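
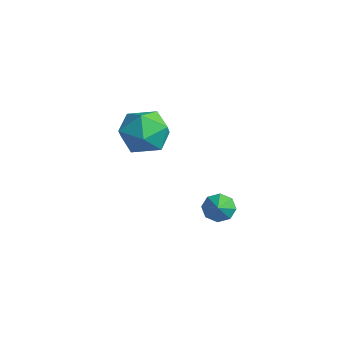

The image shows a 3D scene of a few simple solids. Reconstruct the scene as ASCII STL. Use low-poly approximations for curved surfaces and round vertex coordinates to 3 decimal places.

solid 
facet normal -0.666 0.475 -0.575
outer loop
vertex 1.255 4.652 -3.028
vertex 0.857 4.126 -3.002
vertex 0.933 4.672 -2.639
endloop
endfacet
facet normal 0.659 0.545 0.518
outer loop
vertex 1.255 4.652 -3.028
vertex 0.933 4.672 -2.639
vertex 1.603 3.594 -2.358
endloop
endfacet
facet normal -0.667 0.475 -0.574
outer loop
vertex 0.933 4.672 -2.639
vertex 0.857 4.126 -3.002
vertex 0.567 4.372 -2.462
endloop
endfacet
facet normal 0.165 0.344 0.924
outer loop
vertex 0.933 4.672 -2.639
vertex 0.567 4.372 -2.462
vertex 1.603 3.594 -2.358
endloop
endfacet
facet normal -0.666 0.475 -0.574
outer loop
vertex 0.567 4.372 -2.462
vertex 0.857 4.126 -3.002
vertex 0.371 3.928 -2.602
endloop
endfacet
facet normal -0.241 -0.194 0.951
outer loop
vertex 0.567 4.372 -2.462
vertex 0.371 3.928 -2.602
vertex 1.603 3.594 -2.358
endloop
endfacet
facet normal -0.666 0.477 -0.574
outer loop
vertex 0.371 3.928 -2.602
vertex 0.857 4.126 -3.002
vertex 0.459 3.601 -2.976
endloop
endfacet
facet normal -0.318 -0.750 0.580
outer loop
vertex 0.371 3.928 -2.602
vertex 0.459 3.601 -2.976
vertex 1.603 3.594 -2.358
endloop
endfacet
facet normal -0.665 0.476 -0.575
outer loop
vertex 0.459 3.601 -2.976
vertex 0.857 4.126 -3.002
vertex 0.781 3.581 -3.365
endloop
endfacet
facet normal -0.023 -0.999 0.032
outer loop
vertex 0.459 3.601 -2.976
vertex 0.781 3.581 -3.365
vertex 1.603 3.594 -2.358
endloop
endfacet
facet normal -0.666 0.476 -0.575
outer loop
vertex 0.781 3.581 -3.365
vertex 0.857 4.126 -3.002
vertex 1.147 3.881 -3.541
endloop
endfacet
facet normal 0.473 -0.797 -0.376
outer loop
vertex 0.781 3.581 -3.365
vertex 1.147 3.881 -3.541
vertex 1.603 3.594 -2.358
endloop
endfacet
facet normal -0.666 0.476 -0.575
outer loop
vertex 1.147 3.881 -3.541
vertex 0.857 4.126 -3.002
vertex 1.344 4.324 -3.402
endloop
endfacet
facet normal 0.877 -0.264 -0.402
outer loop
vertex 1.147 3.881 -3.541
vertex 1.344 4.324 -3.402
vertex 1.603 3.594 -2.358
endloop
endfacet
facet normal -0.666 0.475 -0.575
outer loop
vertex 1.344 4.324 -3.402
vertex 0.857 4.126 -3.002
vertex 1.255 4.652 -3.028
endloop
endfacet
facet normal 0.955 0.295 -0.031
outer loop
vertex 1.344 4.324 -3.402
vertex 1.255 4.652 -3.028
vertex 1.603 3.594 -2.358
endloop
endfacet
facet normal -0.345 -0.564 0.751
outer loop
vertex -0.953 1.256 2.182
vertex -0.231 0.463 1.918
vertex 0.052 1.25 2.639
endloop
endfacet
facet normal -0.410 0.130 0.903
outer loop
vertex -0.953 1.256 2.182
vertex 0.052 1.25 2.639
vertex -0.395 2.201 2.299
endloop
endfacet
facet normal -0.812 0.430 0.395
outer loop
vertex -0.953 1.256 2.182
vertex -0.395 2.201 2.299
vertex -0.953 2.002 1.368
endloop
endfacet
facet normal -0.994 -0.078 -0.071
outer loop
vertex -0.953 1.256 2.182
vertex -0.953 2.002 1.368
vertex -0.852 0.928 1.133
endloop
endfacet
facet normal -0.706 -0.692 0.148
outer loop
vertex -0.953 1.256 2.182
vertex -0.852 0.928 1.133
vertex -0.231 0.463 1.918
endloop
endfacet
facet normal 0.240 0.425 0.873
outer loop
vertex -0.395 2.201 2.299
vertex 0.052 1.25 2.639
vertex 0.672 1.992 2.107
endloop
endfacet
facet normal 0.345 -0.698 0.627
outer loop
vertex 0.052 1.25 2.639
vertex -0.231 0.463 1.918
vertex 0.773 0.918 1.872
endloop
endfacet
facet normal -0.240 -0.907 -0.347
outer loop
vertex -0.231 0.463 1.918
vertex -0.852 0.928 1.133
vertex 0.215 0.719 0.941
endloop
endfacet
facet normal -0.707 0.087 -0.702
outer loop
vertex -0.852 0.928 1.133
vertex -0.953 2.002 1.368
vertex -0.232 1.67 0.601
endloop
endfacet
facet normal -0.410 0.911 0.051
outer loop
vertex -0.953 2.002 1.368
vertex -0.395 2.201 2.299
vertex 0.051 2.457 1.322
endloop
endfacet
facet normal 0.994 0.078 0.071
outer loop
vertex 0.773 1.664 1.058
vertex 0.672 1.992 2.107
vertex 0.773 0.918 1.872
endloop
endfacet
facet normal 0.812 -0.430 -0.395
outer loop
vertex 0.773 1.664 1.058
vertex 0.773 0.918 1.872
vertex 0.215 0.719 0.941
endloop
endfacet
facet normal 0.410 -0.130 -0.903
outer loop
vertex 0.773 1.664 1.058
vertex 0.215 0.719 0.941
vertex -0.232 1.67 0.601
endloop
endfacet
facet normal 0.345 0.564 -0.751
outer loop
vertex 0.773 1.664 1.058
vertex -0.232 1.67 0.601
vertex 0.051 2.457 1.322
endloop
endfacet
facet normal 0.706 0.692 -0.148
outer loop
vertex 0.773 1.664 1.058
vertex 0.051 2.457 1.322
vertex 0.672 1.992 2.107
endloop
endfacet
facet normal 0.707 -0.087 0.702
outer loop
vertex 0.773 0.918 1.872
vertex 0.672 1.992 2.107
vertex 0.052 1.25 2.639
endloop
endfacet
facet normal 0.410 -0.911 -0.051
outer loop
vertex 0.215 0.719 0.941
vertex 0.773 0.918 1.872
vertex -0.231 0.463 1.918
endloop
endfacet
facet normal -0.240 -0.425 -0.873
outer loop
vertex -0.232 1.67 0.601
vertex 0.215 0.719 0.941
vertex -0.852 0.928 1.133
endloop
endfacet
facet normal -0.345 0.698 -0.627
outer loop
vertex 0.051 2.457 1.322
vertex -0.232 1.67 0.601
vertex -0.953 2.002 1.368
endloop
endfacet
facet normal 0.240 0.907 0.347
outer loop
vertex 0.672 1.992 2.107
vertex 0.051 2.457 1.322
vertex -0.395 2.201 2.299
endloop
endfacet

endsolid


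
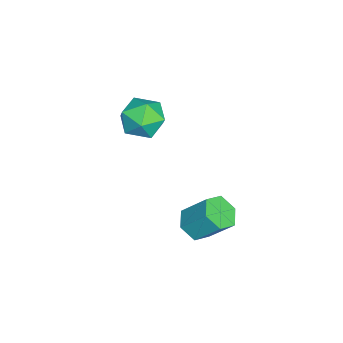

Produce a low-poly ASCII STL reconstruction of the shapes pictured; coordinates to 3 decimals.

solid 
facet normal -0.845 0.478 -0.237
outer loop
vertex -1.135 -0.298 0.017
vertex -1.52 -0.91 0.155
vertex -1.396 -0.424 0.693
endloop
endfacet
facet normal -0.364 0.931 0.033
outer loop
vertex -1.135 -0.298 0.017
vertex -1.396 -0.424 0.693
vertex -0.717 -0.155 0.605
endloop
endfacet
facet normal 0.221 0.900 -0.376
outer loop
vertex -1.135 -0.298 0.017
vertex -0.717 -0.155 0.605
vertex -0.421 -0.475 0.012
endloop
endfacet
facet normal 0.100 0.430 -0.897
outer loop
vertex -1.135 -0.298 0.017
vertex -0.421 -0.475 0.012
vertex -0.917 -0.941 -0.267
endloop
endfacet
facet normal -0.559 0.169 -0.812
outer loop
vertex -1.135 -0.298 0.017
vertex -0.917 -0.941 -0.267
vertex -1.52 -0.91 0.155
endloop
endfacet
facet normal -0.189 0.703 0.686
outer loop
vertex -0.717 -0.155 0.605
vertex -1.396 -0.424 0.693
vertex -0.843 -0.679 1.107
endloop
endfacet
facet normal -0.968 -0.030 0.250
outer loop
vertex -1.396 -0.424 0.693
vertex -1.52 -0.91 0.155
vertex -1.339 -1.145 0.828
endloop
endfacet
facet normal -0.504 -0.531 -0.681
outer loop
vertex -1.52 -0.91 0.155
vertex -0.917 -0.941 -0.267
vertex -1.043 -1.465 0.235
endloop
endfacet
facet normal 0.563 -0.109 -0.819
outer loop
vertex -0.917 -0.941 -0.267
vertex -0.421 -0.475 0.012
vertex -0.364 -1.196 0.147
endloop
endfacet
facet normal 0.756 0.654 0.025
outer loop
vertex -0.421 -0.475 0.012
vertex -0.717 -0.155 0.605
vertex -0.24 -0.71 0.685
endloop
endfacet
facet normal -0.100 -0.430 0.897
outer loop
vertex -0.625 -1.322 0.823
vertex -0.843 -0.679 1.107
vertex -1.339 -1.145 0.828
endloop
endfacet
facet normal -0.221 -0.900 0.376
outer loop
vertex -0.625 -1.322 0.823
vertex -1.339 -1.145 0.828
vertex -1.043 -1.465 0.235
endloop
endfacet
facet normal 0.364 -0.931 -0.033
outer loop
vertex -0.625 -1.322 0.823
vertex -1.043 -1.465 0.235
vertex -0.364 -1.196 0.147
endloop
endfacet
facet normal 0.845 -0.478 0.237
outer loop
vertex -0.625 -1.322 0.823
vertex -0.364 -1.196 0.147
vertex -0.24 -0.71 0.685
endloop
endfacet
facet normal 0.559 -0.169 0.812
outer loop
vertex -0.625 -1.322 0.823
vertex -0.24 -0.71 0.685
vertex -0.843 -0.679 1.107
endloop
endfacet
facet normal -0.563 0.109 0.819
outer loop
vertex -1.339 -1.145 0.828
vertex -0.843 -0.679 1.107
vertex -1.396 -0.424 0.693
endloop
endfacet
facet normal -0.756 -0.654 -0.025
outer loop
vertex -1.043 -1.465 0.235
vertex -1.339 -1.145 0.828
vertex -1.52 -0.91 0.155
endloop
endfacet
facet normal 0.189 -0.703 -0.686
outer loop
vertex -0.364 -1.196 0.147
vertex -1.043 -1.465 0.235
vertex -0.917 -0.941 -0.267
endloop
endfacet
facet normal 0.968 0.030 -0.250
outer loop
vertex -0.24 -0.71 0.685
vertex -0.364 -1.196 0.147
vertex -0.421 -0.475 0.012
endloop
endfacet
facet normal 0.504 0.531 0.681
outer loop
vertex -0.843 -0.679 1.107
vertex -0.24 -0.71 0.685
vertex -0.717 -0.155 0.605
endloop
endfacet
facet normal -0.124 -0.648 -0.751
outer loop
vertex 2.696 0.932 -0.494
vertex 2.294 1.247 -0.699
vertex 2.815 1.329 -0.856
endloop
endfacet
facet normal 0.968 -0.245 0.050
outer loop
vertex 2.696 0.932 -0.494
vertex 2.815 1.329 -0.856
vertex 2.828 1.618 0.303
endloop
endfacet
facet normal 0.968 -0.245 0.050
outer loop
vertex 2.828 1.618 0.303
vertex 2.815 1.329 -0.856
vertex 2.947 2.015 -0.058
endloop
endfacet
facet normal 0.125 0.647 0.752
outer loop
vertex 2.828 1.618 0.303
vertex 2.947 2.015 -0.058
vertex 2.426 1.933 0.099
endloop
endfacet
facet normal -0.125 -0.647 -0.752
outer loop
vertex 2.815 1.329 -0.856
vertex 2.294 1.247 -0.699
vertex 2.413 1.644 -1.06
endloop
endfacet
facet normal 0.671 0.504 -0.544
outer loop
vertex 2.815 1.329 -0.856
vertex 2.413 1.644 -1.06
vertex 2.947 2.015 -0.058
endloop
endfacet
facet normal 0.672 0.503 -0.544
outer loop
vertex 2.947 2.015 -0.058
vertex 2.413 1.644 -1.06
vertex 2.545 2.33 -0.263
endloop
endfacet
facet normal 0.124 0.648 0.751
outer loop
vertex 2.947 2.015 -0.058
vertex 2.545 2.33 -0.263
vertex 2.426 1.933 0.099
endloop
endfacet
facet normal -0.125 -0.647 -0.752
outer loop
vertex 2.413 1.644 -1.06
vertex 2.294 1.247 -0.699
vertex 1.892 1.562 -0.903
endloop
endfacet
facet normal -0.297 0.748 -0.594
outer loop
vertex 2.413 1.644 -1.06
vertex 1.892 1.562 -0.903
vertex 2.545 2.33 -0.263
endloop
endfacet
facet normal -0.297 0.748 -0.594
outer loop
vertex 2.545 2.33 -0.263
vertex 1.892 1.562 -0.903
vertex 2.024 2.248 -0.106
endloop
endfacet
facet normal 0.124 0.648 0.751
outer loop
vertex 2.545 2.33 -0.263
vertex 2.024 2.248 -0.106
vertex 2.426 1.933 0.099
endloop
endfacet
facet normal -0.125 -0.647 -0.752
outer loop
vertex 1.892 1.562 -0.903
vertex 2.294 1.247 -0.699
vertex 1.773 1.165 -0.542
endloop
endfacet
facet normal -0.968 0.245 -0.050
outer loop
vertex 1.892 1.562 -0.903
vertex 1.773 1.165 -0.542
vertex 2.024 2.248 -0.106
endloop
endfacet
facet normal -0.968 0.245 -0.050
outer loop
vertex 2.024 2.248 -0.106
vertex 1.773 1.165 -0.542
vertex 1.905 1.851 0.256
endloop
endfacet
facet normal 0.124 0.648 0.751
outer loop
vertex 2.024 2.248 -0.106
vertex 1.905 1.851 0.256
vertex 2.426 1.933 0.099
endloop
endfacet
facet normal -0.124 -0.648 -0.751
outer loop
vertex 1.773 1.165 -0.542
vertex 2.294 1.247 -0.699
vertex 2.175 0.85 -0.337
endloop
endfacet
facet normal -0.672 -0.503 0.544
outer loop
vertex 1.773 1.165 -0.542
vertex 2.175 0.85 -0.337
vertex 1.905 1.851 0.256
endloop
endfacet
facet normal -0.671 -0.504 0.544
outer loop
vertex 1.905 1.851 0.256
vertex 2.175 0.85 -0.337
vertex 2.307 1.536 0.46
endloop
endfacet
facet normal 0.125 0.647 0.752
outer loop
vertex 1.905 1.851 0.256
vertex 2.307 1.536 0.46
vertex 2.426 1.933 0.099
endloop
endfacet
facet normal -0.124 -0.648 -0.751
outer loop
vertex 2.175 0.85 -0.337
vertex 2.294 1.247 -0.699
vertex 2.696 0.932 -0.494
endloop
endfacet
facet normal 0.297 -0.748 0.594
outer loop
vertex 2.175 0.85 -0.337
vertex 2.696 0.932 -0.494
vertex 2.307 1.536 0.46
endloop
endfacet
facet normal 0.297 -0.748 0.594
outer loop
vertex 2.307 1.536 0.46
vertex 2.696 0.932 -0.494
vertex 2.828 1.618 0.303
endloop
endfacet
facet normal 0.125 0.647 0.752
outer loop
vertex 2.307 1.536 0.46
vertex 2.828 1.618 0.303
vertex 2.426 1.933 0.099
endloop
endfacet

endsolid


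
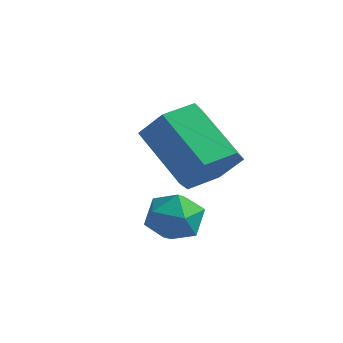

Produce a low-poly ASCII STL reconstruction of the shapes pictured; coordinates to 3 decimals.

solid 
facet normal -0.315 0.926 -0.209
outer loop
vertex -0.388 -2.86 0.692
vertex -1.116 -3.089 0.776
vertex -0.726 -2.82 1.38
endloop
endfacet
facet normal 0.325 0.940 0.105
outer loop
vertex -0.388 -2.86 0.692
vertex -0.726 -2.82 1.38
vertex -0.001 -3.064 1.322
endloop
endfacet
facet normal 0.775 0.559 -0.295
outer loop
vertex -0.388 -2.86 0.692
vertex -0.001 -3.064 1.322
vertex 0.058 -3.484 0.682
endloop
endfacet
facet normal 0.412 0.308 -0.857
outer loop
vertex -0.388 -2.86 0.692
vertex 0.058 -3.484 0.682
vertex -0.631 -3.5 0.345
endloop
endfacet
facet normal -0.261 0.535 -0.804
outer loop
vertex -0.388 -2.86 0.692
vertex -0.631 -3.5 0.345
vertex -1.116 -3.089 0.776
endloop
endfacet
facet normal 0.267 0.617 0.740
outer loop
vertex -0.001 -3.064 1.322
vertex -0.726 -2.82 1.38
vertex -0.489 -3.42 1.795
endloop
endfacet
facet normal -0.770 0.594 0.232
outer loop
vertex -0.726 -2.82 1.38
vertex -1.116 -3.089 0.776
vertex -1.178 -3.436 1.458
endloop
endfacet
facet normal -0.681 -0.037 -0.731
outer loop
vertex -1.116 -3.089 0.776
vertex -0.631 -3.5 0.345
vertex -1.119 -3.856 0.818
endloop
endfacet
facet normal 0.409 -0.404 -0.818
outer loop
vertex -0.631 -3.5 0.345
vertex 0.058 -3.484 0.682
vertex -0.394 -4.1 0.76
endloop
endfacet
facet normal 0.996 0.001 0.091
outer loop
vertex 0.058 -3.484 0.682
vertex -0.001 -3.064 1.322
vertex -0.004 -3.831 1.364
endloop
endfacet
facet normal -0.412 -0.308 0.857
outer loop
vertex -0.732 -4.06 1.448
vertex -0.489 -3.42 1.795
vertex -1.178 -3.436 1.458
endloop
endfacet
facet normal -0.775 -0.559 0.295
outer loop
vertex -0.732 -4.06 1.448
vertex -1.178 -3.436 1.458
vertex -1.119 -3.856 0.818
endloop
endfacet
facet normal -0.325 -0.940 -0.105
outer loop
vertex -0.732 -4.06 1.448
vertex -1.119 -3.856 0.818
vertex -0.394 -4.1 0.76
endloop
endfacet
facet normal 0.315 -0.926 0.209
outer loop
vertex -0.732 -4.06 1.448
vertex -0.394 -4.1 0.76
vertex -0.004 -3.831 1.364
endloop
endfacet
facet normal 0.261 -0.535 0.804
outer loop
vertex -0.732 -4.06 1.448
vertex -0.004 -3.831 1.364
vertex -0.489 -3.42 1.795
endloop
endfacet
facet normal -0.409 0.404 0.818
outer loop
vertex -1.178 -3.436 1.458
vertex -0.489 -3.42 1.795
vertex -0.726 -2.82 1.38
endloop
endfacet
facet normal -0.996 -0.001 -0.091
outer loop
vertex -1.119 -3.856 0.818
vertex -1.178 -3.436 1.458
vertex -1.116 -3.089 0.776
endloop
endfacet
facet normal -0.267 -0.617 -0.740
outer loop
vertex -0.394 -4.1 0.76
vertex -1.119 -3.856 0.818
vertex -0.631 -3.5 0.345
endloop
endfacet
facet normal 0.770 -0.594 -0.232
outer loop
vertex -0.004 -3.831 1.364
vertex -0.394 -4.1 0.76
vertex 0.058 -3.484 0.682
endloop
endfacet
facet normal 0.681 0.037 0.731
outer loop
vertex -0.489 -3.42 1.795
vertex -0.004 -3.831 1.364
vertex -0.001 -3.064 1.322
endloop
endfacet
facet normal 0.784 -0.190 -0.591
outer loop
vertex -0.374 -1.249 2.278
vertex -0.951 -1.426 1.57
vertex -0.637 -0.562 1.709
endloop
endfacet
facet normal 0.553 0.647 0.526
outer loop
vertex -0.374 -1.249 2.278
vertex -0.637 -0.562 1.709
vertex -1.832 -0.897 3.378
endloop
endfacet
facet normal 0.553 0.646 0.526
outer loop
vertex -1.832 -0.897 3.378
vertex -0.637 -0.562 1.709
vertex -2.095 -0.209 2.809
endloop
endfacet
facet normal -0.784 0.189 0.591
outer loop
vertex -1.832 -0.897 3.378
vertex -2.095 -0.209 2.809
vertex -2.409 -1.074 2.67
endloop
endfacet
facet normal 0.784 -0.190 -0.591
outer loop
vertex -0.637 -0.562 1.709
vertex -0.951 -1.426 1.57
vertex -1.214 -0.739 1.001
endloop
endfacet
facet normal 0.032 0.963 -0.267
outer loop
vertex -0.637 -0.562 1.709
vertex -1.214 -0.739 1.001
vertex -2.095 -0.209 2.809
endloop
endfacet
facet normal 0.032 0.963 -0.267
outer loop
vertex -2.095 -0.209 2.809
vertex -1.214 -0.739 1.001
vertex -2.672 -0.386 2.101
endloop
endfacet
facet normal -0.784 0.189 0.591
outer loop
vertex -2.095 -0.209 2.809
vertex -2.672 -0.386 2.101
vertex -2.409 -1.074 2.67
endloop
endfacet
facet normal 0.784 -0.190 -0.591
outer loop
vertex -1.214 -0.739 1.001
vertex -0.951 -1.426 1.57
vertex -1.528 -1.603 0.862
endloop
endfacet
facet normal -0.521 0.317 -0.792
outer loop
vertex -1.214 -0.739 1.001
vertex -1.528 -1.603 0.862
vertex -2.672 -0.386 2.101
endloop
endfacet
facet normal -0.521 0.317 -0.792
outer loop
vertex -2.672 -0.386 2.101
vertex -1.528 -1.603 0.862
vertex -2.986 -1.251 1.962
endloop
endfacet
facet normal -0.784 0.189 0.591
outer loop
vertex -2.672 -0.386 2.101
vertex -2.986 -1.251 1.962
vertex -2.409 -1.074 2.67
endloop
endfacet
facet normal 0.784 -0.189 -0.591
outer loop
vertex -1.528 -1.603 0.862
vertex -0.951 -1.426 1.57
vertex -1.265 -2.291 1.431
endloop
endfacet
facet normal -0.553 -0.646 -0.526
outer loop
vertex -1.528 -1.603 0.862
vertex -1.265 -2.291 1.431
vertex -2.986 -1.251 1.962
endloop
endfacet
facet normal -0.553 -0.647 -0.525
outer loop
vertex -2.986 -1.251 1.962
vertex -1.265 -2.291 1.431
vertex -2.723 -1.938 2.531
endloop
endfacet
facet normal -0.784 0.190 0.591
outer loop
vertex -2.986 -1.251 1.962
vertex -2.723 -1.938 2.531
vertex -2.409 -1.074 2.67
endloop
endfacet
facet normal 0.784 -0.189 -0.591
outer loop
vertex -1.265 -2.291 1.431
vertex -0.951 -1.426 1.57
vertex -0.688 -2.114 2.139
endloop
endfacet
facet normal -0.032 -0.963 0.267
outer loop
vertex -1.265 -2.291 1.431
vertex -0.688 -2.114 2.139
vertex -2.723 -1.938 2.531
endloop
endfacet
facet normal -0.032 -0.963 0.267
outer loop
vertex -2.723 -1.938 2.531
vertex -0.688 -2.114 2.139
vertex -2.146 -1.761 3.239
endloop
endfacet
facet normal -0.784 0.190 0.591
outer loop
vertex -2.723 -1.938 2.531
vertex -2.146 -1.761 3.239
vertex -2.409 -1.074 2.67
endloop
endfacet
facet normal 0.784 -0.189 -0.591
outer loop
vertex -0.688 -2.114 2.139
vertex -0.951 -1.426 1.57
vertex -0.374 -1.249 2.278
endloop
endfacet
facet normal 0.521 -0.317 0.793
outer loop
vertex -0.688 -2.114 2.139
vertex -0.374 -1.249 2.278
vertex -2.146 -1.761 3.239
endloop
endfacet
facet normal 0.521 -0.317 0.792
outer loop
vertex -2.146 -1.761 3.239
vertex -0.374 -1.249 2.278
vertex -1.832 -0.897 3.378
endloop
endfacet
facet normal -0.784 0.190 0.591
outer loop
vertex -2.146 -1.761 3.239
vertex -1.832 -0.897 3.378
vertex -2.409 -1.074 2.67
endloop
endfacet

endsolid


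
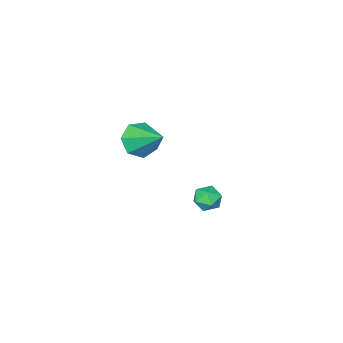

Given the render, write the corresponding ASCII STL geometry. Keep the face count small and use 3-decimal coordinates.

solid 
facet normal -0.022 -0.831 -0.555
outer loop
vertex 1.786 -3.992 0.863
vertex 0.817 -3.698 0.461
vertex 1.81 -3.467 0.076
endloop
endfacet
facet normal 0.919 0.315 0.238
outer loop
vertex 1.786 -3.992 0.863
vertex 1.81 -3.467 0.076
vertex 0.863 -1.902 1.659
endloop
endfacet
facet normal -0.021 -0.832 -0.555
outer loop
vertex 1.81 -3.467 0.076
vertex 0.817 -3.698 0.461
vertex 1.086 -3.117 -0.421
endloop
endfacet
facet normal 0.594 0.721 -0.357
outer loop
vertex 1.81 -3.467 0.076
vertex 1.086 -3.117 -0.421
vertex 0.863 -1.902 1.659
endloop
endfacet
facet normal -0.022 -0.832 -0.555
outer loop
vertex 1.086 -3.117 -0.421
vertex 0.817 -3.698 0.461
vertex 0.159 -3.204 -0.254
endloop
endfacet
facet normal -0.171 0.843 -0.511
outer loop
vertex 1.086 -3.117 -0.421
vertex 0.159 -3.204 -0.254
vertex 0.863 -1.902 1.659
endloop
endfacet
facet normal -0.022 -0.832 -0.555
outer loop
vertex 0.159 -3.204 -0.254
vertex 0.817 -3.698 0.461
vertex -0.273 -3.663 0.451
endloop
endfacet
facet normal -0.801 0.590 -0.107
outer loop
vertex 0.159 -3.204 -0.254
vertex -0.273 -3.663 0.451
vertex 0.863 -1.902 1.659
endloop
endfacet
facet normal -0.022 -0.832 -0.555
outer loop
vertex -0.273 -3.663 0.451
vertex 0.817 -3.698 0.461
vertex 0.116 -4.149 1.164
endloop
endfacet
facet normal -0.821 0.151 0.551
outer loop
vertex -0.273 -3.663 0.451
vertex 0.116 -4.149 1.164
vertex 0.863 -1.902 1.659
endloop
endfacet
facet normal -0.022 -0.832 -0.555
outer loop
vertex 0.116 -4.149 1.164
vertex 0.817 -3.698 0.461
vertex 1.032 -4.295 1.347
endloop
endfacet
facet normal -0.216 -0.141 0.966
outer loop
vertex 0.116 -4.149 1.164
vertex 1.032 -4.295 1.347
vertex 0.863 -1.902 1.659
endloop
endfacet
facet normal -0.022 -0.832 -0.555
outer loop
vertex 1.032 -4.295 1.347
vertex 0.817 -3.698 0.461
vertex 1.786 -3.992 0.863
endloop
endfacet
facet normal 0.558 -0.068 0.827
outer loop
vertex 1.032 -4.295 1.347
vertex 1.786 -3.992 0.863
vertex 0.863 -1.902 1.659
endloop
endfacet
facet normal -0.157 0.987 -0.036
outer loop
vertex 2.152 3.494 0.323
vertex 2.016 3.5 1.079
vertex 2.73 3.604 0.816
endloop
endfacet
facet normal 0.309 0.785 -0.537
outer loop
vertex 2.152 3.494 0.323
vertex 2.73 3.604 0.816
vertex 2.827 3.148 0.206
endloop
endfacet
facet normal -0.010 0.302 -0.953
outer loop
vertex 2.152 3.494 0.323
vertex 2.827 3.148 0.206
vertex 2.173 2.763 0.091
endloop
endfacet
facet normal -0.675 0.206 -0.709
outer loop
vertex 2.152 3.494 0.323
vertex 2.173 2.763 0.091
vertex 1.672 2.98 0.631
endloop
endfacet
facet normal -0.765 0.629 -0.143
outer loop
vertex 2.152 3.494 0.323
vertex 1.672 2.98 0.631
vertex 2.016 3.5 1.079
endloop
endfacet
facet normal 0.859 0.466 -0.212
outer loop
vertex 2.827 3.148 0.206
vertex 2.73 3.604 0.816
vertex 3.108 2.94 0.889
endloop
endfacet
facet normal 0.105 0.793 0.600
outer loop
vertex 2.73 3.604 0.816
vertex 2.016 3.5 1.079
vertex 2.607 3.157 1.429
endloop
endfacet
facet normal -0.879 0.214 0.427
outer loop
vertex 2.016 3.5 1.079
vertex 1.672 2.98 0.631
vertex 1.953 2.772 1.314
endloop
endfacet
facet normal -0.733 -0.471 -0.491
outer loop
vertex 1.672 2.98 0.631
vertex 2.173 2.763 0.091
vertex 2.05 2.316 0.704
endloop
endfacet
facet normal 0.341 -0.315 -0.885
outer loop
vertex 2.173 2.763 0.091
vertex 2.827 3.148 0.206
vertex 2.764 2.42 0.441
endloop
endfacet
facet normal 0.675 -0.206 0.709
outer loop
vertex 2.628 2.426 1.197
vertex 3.108 2.94 0.889
vertex 2.607 3.157 1.429
endloop
endfacet
facet normal 0.010 -0.302 0.953
outer loop
vertex 2.628 2.426 1.197
vertex 2.607 3.157 1.429
vertex 1.953 2.772 1.314
endloop
endfacet
facet normal -0.309 -0.785 0.537
outer loop
vertex 2.628 2.426 1.197
vertex 1.953 2.772 1.314
vertex 2.05 2.316 0.704
endloop
endfacet
facet normal 0.157 -0.987 0.036
outer loop
vertex 2.628 2.426 1.197
vertex 2.05 2.316 0.704
vertex 2.764 2.42 0.441
endloop
endfacet
facet normal 0.765 -0.629 0.143
outer loop
vertex 2.628 2.426 1.197
vertex 2.764 2.42 0.441
vertex 3.108 2.94 0.889
endloop
endfacet
facet normal 0.733 0.471 0.491
outer loop
vertex 2.607 3.157 1.429
vertex 3.108 2.94 0.889
vertex 2.73 3.604 0.816
endloop
endfacet
facet normal -0.341 0.315 0.885
outer loop
vertex 1.953 2.772 1.314
vertex 2.607 3.157 1.429
vertex 2.016 3.5 1.079
endloop
endfacet
facet normal -0.859 -0.466 0.212
outer loop
vertex 2.05 2.316 0.704
vertex 1.953 2.772 1.314
vertex 1.672 2.98 0.631
endloop
endfacet
facet normal -0.105 -0.793 -0.600
outer loop
vertex 2.764 2.42 0.441
vertex 2.05 2.316 0.704
vertex 2.173 2.763 0.091
endloop
endfacet
facet normal 0.879 -0.214 -0.427
outer loop
vertex 3.108 2.94 0.889
vertex 2.764 2.42 0.441
vertex 2.827 3.148 0.206
endloop
endfacet

endsolid


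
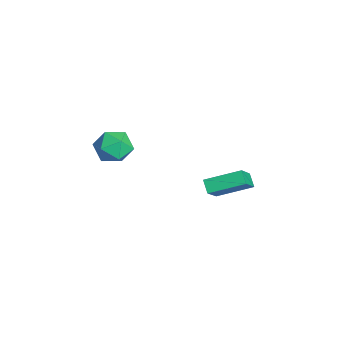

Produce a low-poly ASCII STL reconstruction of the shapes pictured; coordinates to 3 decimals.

solid 
facet normal -0.612 0.374 -0.697
outer loop
vertex -2.865 3.365 -2.85
vertex -2.522 5.229 -2.151
vertex -2.216 3.444 -3.377
endloop
endfacet
facet normal -0.169 -0.923 -0.346
outer loop
vertex -1.018 2.711 -2.009
vertex -2.865 3.365 -2.85
vertex -2.216 3.444 -3.377
endloop
endfacet
facet normal -0.612 0.374 -0.697
outer loop
vertex -2.216 3.444 -3.377
vertex -2.522 5.229 -2.151
vertex -1.873 5.308 -2.678
endloop
endfacet
facet normal 0.773 0.093 -0.627
outer loop
vertex -1.873 5.308 -2.678
vertex -1.018 2.711 -2.009
vertex -2.216 3.444 -3.377
endloop
endfacet
facet normal -0.773 -0.093 0.627
outer loop
vertex -2.865 3.365 -2.85
vertex -1.324 4.496 -0.783
vertex -2.522 5.229 -2.151
endloop
endfacet
facet normal -0.169 -0.923 -0.346
outer loop
vertex -1.667 2.632 -1.482
vertex -2.865 3.365 -2.85
vertex -1.018 2.711 -2.009
endloop
endfacet
facet normal -0.773 -0.093 0.627
outer loop
vertex -1.667 2.632 -1.482
vertex -1.324 4.496 -0.783
vertex -2.865 3.365 -2.85
endloop
endfacet
facet normal 0.169 0.923 0.346
outer loop
vertex -2.522 5.229 -2.151
vertex -1.324 4.496 -0.783
vertex -1.873 5.308 -2.678
endloop
endfacet
facet normal 0.773 0.093 -0.627
outer loop
vertex -0.675 4.575 -1.31
vertex -1.018 2.711 -2.009
vertex -1.873 5.308 -2.678
endloop
endfacet
facet normal 0.169 0.923 0.346
outer loop
vertex -1.873 5.308 -2.678
vertex -1.324 4.496 -0.783
vertex -0.675 4.575 -1.31
endloop
endfacet
facet normal 0.612 -0.374 0.697
outer loop
vertex -0.675 4.575 -1.31
vertex -1.667 2.632 -1.482
vertex -1.018 2.711 -2.009
endloop
endfacet
facet normal 0.612 -0.374 0.697
outer loop
vertex -1.324 4.496 -0.783
vertex -1.667 2.632 -1.482
vertex -0.675 4.575 -1.31
endloop
endfacet
facet normal 0.216 0.790 0.574
outer loop
vertex -0.579 -1.011 2.397
vertex -1.365 -1.278 3.06
vertex -0.386 -1.659 3.216
endloop
endfacet
facet normal 0.800 0.547 0.244
outer loop
vertex -0.579 -1.011 2.397
vertex -0.386 -1.659 3.216
vertex 0.043 -1.862 2.266
endloop
endfacet
facet normal 0.682 0.569 -0.459
outer loop
vertex -0.579 -1.011 2.397
vertex 0.043 -1.862 2.266
vertex -0.671 -1.606 1.522
endloop
endfacet
facet normal 0.024 0.825 -0.564
outer loop
vertex -0.579 -1.011 2.397
vertex -0.671 -1.606 1.522
vertex -1.541 -1.245 2.013
endloop
endfacet
facet normal -0.264 0.962 0.075
outer loop
vertex -0.579 -1.011 2.397
vertex -1.541 -1.245 2.013
vertex -1.365 -1.278 3.06
endloop
endfacet
facet normal 0.892 -0.136 0.432
outer loop
vertex 0.043 -1.862 2.266
vertex -0.386 -1.659 3.216
vertex -0.359 -2.655 2.847
endloop
endfacet
facet normal -0.054 0.257 0.965
outer loop
vertex -0.386 -1.659 3.216
vertex -1.365 -1.278 3.06
vertex -1.229 -2.294 3.338
endloop
endfacet
facet normal -0.830 0.535 0.156
outer loop
vertex -1.365 -1.278 3.06
vertex -1.541 -1.245 2.013
vertex -1.943 -2.038 2.594
endloop
endfacet
facet normal -0.364 0.315 -0.877
outer loop
vertex -1.541 -1.245 2.013
vertex -0.671 -1.606 1.522
vertex -1.514 -2.241 1.644
endloop
endfacet
facet normal 0.701 -0.100 -0.707
outer loop
vertex -0.671 -1.606 1.522
vertex 0.043 -1.862 2.266
vertex -0.535 -2.622 1.8
endloop
endfacet
facet normal -0.024 -0.825 0.564
outer loop
vertex -1.321 -2.889 2.463
vertex -0.359 -2.655 2.847
vertex -1.229 -2.294 3.338
endloop
endfacet
facet normal -0.682 -0.569 0.459
outer loop
vertex -1.321 -2.889 2.463
vertex -1.229 -2.294 3.338
vertex -1.943 -2.038 2.594
endloop
endfacet
facet normal -0.800 -0.547 -0.244
outer loop
vertex -1.321 -2.889 2.463
vertex -1.943 -2.038 2.594
vertex -1.514 -2.241 1.644
endloop
endfacet
facet normal -0.216 -0.790 -0.574
outer loop
vertex -1.321 -2.889 2.463
vertex -1.514 -2.241 1.644
vertex -0.535 -2.622 1.8
endloop
endfacet
facet normal 0.264 -0.962 -0.075
outer loop
vertex -1.321 -2.889 2.463
vertex -0.535 -2.622 1.8
vertex -0.359 -2.655 2.847
endloop
endfacet
facet normal 0.364 -0.315 0.877
outer loop
vertex -1.229 -2.294 3.338
vertex -0.359 -2.655 2.847
vertex -0.386 -1.659 3.216
endloop
endfacet
facet normal -0.701 0.100 0.707
outer loop
vertex -1.943 -2.038 2.594
vertex -1.229 -2.294 3.338
vertex -1.365 -1.278 3.06
endloop
endfacet
facet normal -0.892 0.136 -0.432
outer loop
vertex -1.514 -2.241 1.644
vertex -1.943 -2.038 2.594
vertex -1.541 -1.245 2.013
endloop
endfacet
facet normal 0.054 -0.257 -0.965
outer loop
vertex -0.535 -2.622 1.8
vertex -1.514 -2.241 1.644
vertex -0.671 -1.606 1.522
endloop
endfacet
facet normal 0.830 -0.535 -0.156
outer loop
vertex -0.359 -2.655 2.847
vertex -0.535 -2.622 1.8
vertex 0.043 -1.862 2.266
endloop
endfacet

endsolid


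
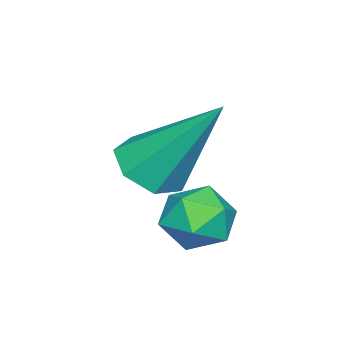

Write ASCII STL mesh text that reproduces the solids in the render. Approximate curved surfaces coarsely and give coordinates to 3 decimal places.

solid 
facet normal -0.005 -0.612 -0.791
outer loop
vertex 0.015 -2.007 2.537
vertex -0.625 -1.878 2.441
vertex -0.1 -1.563 2.194
endloop
endfacet
facet normal 0.937 0.330 0.113
outer loop
vertex 0.015 -2.007 2.537
vertex -0.1 -1.563 2.194
vertex -0.615 -0.702 3.959
endloop
endfacet
facet normal -0.005 -0.612 -0.791
outer loop
vertex -0.1 -1.563 2.194
vertex -0.625 -1.878 2.441
vertex -0.61 -1.356 2.037
endloop
endfacet
facet normal 0.435 0.853 -0.289
outer loop
vertex -0.1 -1.563 2.194
vertex -0.61 -1.356 2.037
vertex -0.615 -0.702 3.959
endloop
endfacet
facet normal -0.005 -0.612 -0.791
outer loop
vertex -0.61 -1.356 2.037
vertex -0.625 -1.878 2.441
vertex -1.132 -1.542 2.184
endloop
endfacet
facet normal -0.394 0.870 -0.297
outer loop
vertex -0.61 -1.356 2.037
vertex -1.132 -1.542 2.184
vertex -0.615 -0.702 3.959
endloop
endfacet
facet normal -0.005 -0.612 -0.791
outer loop
vertex -1.132 -1.542 2.184
vertex -0.625 -1.878 2.441
vertex -1.271 -1.981 2.525
endloop
endfacet
facet normal -0.925 0.367 0.096
outer loop
vertex -1.132 -1.542 2.184
vertex -1.271 -1.981 2.525
vertex -0.615 -0.702 3.959
endloop
endfacet
facet normal -0.005 -0.612 -0.791
outer loop
vertex -1.271 -1.981 2.525
vertex -0.625 -1.878 2.441
vertex -0.924 -2.342 2.802
endloop
endfacet
facet normal -0.758 -0.275 0.592
outer loop
vertex -1.271 -1.981 2.525
vertex -0.924 -2.342 2.802
vertex -0.615 -0.702 3.959
endloop
endfacet
facet normal -0.005 -0.612 -0.791
outer loop
vertex -0.924 -2.342 2.802
vertex -0.625 -1.878 2.441
vertex -0.351 -2.354 2.808
endloop
endfacet
facet normal -0.021 -0.574 0.819
outer loop
vertex -0.924 -2.342 2.802
vertex -0.351 -2.354 2.808
vertex -0.615 -0.702 3.959
endloop
endfacet
facet normal -0.005 -0.612 -0.791
outer loop
vertex -0.351 -2.354 2.808
vertex -0.625 -1.878 2.441
vertex 0.015 -2.007 2.537
endloop
endfacet
facet normal 0.736 -0.304 0.605
outer loop
vertex -0.351 -2.354 2.808
vertex 0.015 -2.007 2.537
vertex -0.615 -0.702 3.959
endloop
endfacet
facet normal -0.450 0.648 0.614
outer loop
vertex -0.259 -0.321 2.056
vertex -0.171 -0.717 2.539
vertex 0.267 -0.284 2.403
endloop
endfacet
facet normal -0.122 0.989 0.079
outer loop
vertex -0.259 -0.321 2.056
vertex 0.267 -0.284 2.403
vertex 0.298 -0.23 1.775
endloop
endfacet
facet normal -0.392 0.749 -0.535
outer loop
vertex -0.259 -0.321 2.056
vertex 0.298 -0.23 1.775
vertex -0.12 -0.629 1.523
endloop
endfacet
facet normal -0.887 0.259 -0.381
outer loop
vertex -0.259 -0.321 2.056
vertex -0.12 -0.629 1.523
vertex -0.411 -0.93 1.996
endloop
endfacet
facet normal -0.923 0.198 0.330
outer loop
vertex -0.259 -0.321 2.056
vertex -0.411 -0.93 1.996
vertex -0.171 -0.717 2.539
endloop
endfacet
facet normal 0.570 0.816 0.098
outer loop
vertex 0.298 -0.23 1.775
vertex 0.267 -0.284 2.403
vertex 0.731 -0.57 2.084
endloop
endfacet
facet normal 0.038 0.264 0.964
outer loop
vertex 0.267 -0.284 2.403
vertex -0.171 -0.717 2.539
vertex 0.44 -0.871 2.557
endloop
endfacet
facet normal -0.726 -0.467 0.504
outer loop
vertex -0.171 -0.717 2.539
vertex -0.411 -0.93 1.996
vertex 0.022 -1.27 2.305
endloop
endfacet
facet normal -0.670 -0.367 -0.646
outer loop
vertex -0.411 -0.93 1.996
vertex -0.12 -0.629 1.523
vertex 0.053 -1.216 1.677
endloop
endfacet
facet normal 0.134 0.425 -0.895
outer loop
vertex -0.12 -0.629 1.523
vertex 0.298 -0.23 1.775
vertex 0.491 -0.783 1.541
endloop
endfacet
facet normal 0.887 -0.259 0.381
outer loop
vertex 0.579 -1.179 2.024
vertex 0.731 -0.57 2.084
vertex 0.44 -0.871 2.557
endloop
endfacet
facet normal 0.392 -0.749 0.535
outer loop
vertex 0.579 -1.179 2.024
vertex 0.44 -0.871 2.557
vertex 0.022 -1.27 2.305
endloop
endfacet
facet normal 0.122 -0.989 -0.079
outer loop
vertex 0.579 -1.179 2.024
vertex 0.022 -1.27 2.305
vertex 0.053 -1.216 1.677
endloop
endfacet
facet normal 0.450 -0.648 -0.614
outer loop
vertex 0.579 -1.179 2.024
vertex 0.053 -1.216 1.677
vertex 0.491 -0.783 1.541
endloop
endfacet
facet normal 0.923 -0.198 -0.330
outer loop
vertex 0.579 -1.179 2.024
vertex 0.491 -0.783 1.541
vertex 0.731 -0.57 2.084
endloop
endfacet
facet normal 0.670 0.367 0.646
outer loop
vertex 0.44 -0.871 2.557
vertex 0.731 -0.57 2.084
vertex 0.267 -0.284 2.403
endloop
endfacet
facet normal -0.134 -0.425 0.895
outer loop
vertex 0.022 -1.27 2.305
vertex 0.44 -0.871 2.557
vertex -0.171 -0.717 2.539
endloop
endfacet
facet normal -0.570 -0.816 -0.098
outer loop
vertex 0.053 -1.216 1.677
vertex 0.022 -1.27 2.305
vertex -0.411 -0.93 1.996
endloop
endfacet
facet normal -0.038 -0.264 -0.964
outer loop
vertex 0.491 -0.783 1.541
vertex 0.053 -1.216 1.677
vertex -0.12 -0.629 1.523
endloop
endfacet
facet normal 0.726 0.467 -0.504
outer loop
vertex 0.731 -0.57 2.084
vertex 0.491 -0.783 1.541
vertex 0.298 -0.23 1.775
endloop
endfacet

endsolid


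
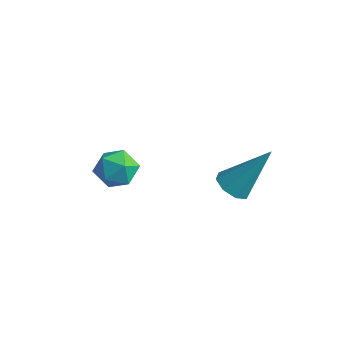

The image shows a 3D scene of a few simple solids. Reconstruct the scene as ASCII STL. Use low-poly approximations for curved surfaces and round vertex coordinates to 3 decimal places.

solid 
facet normal -0.797 -0.432 0.422
outer loop
vertex -2.72 1.302 -0.356
vertex -2.524 0.574 -0.73
vertex -2.216 0.751 0.032
endloop
endfacet
facet normal -0.542 0.092 0.835
outer loop
vertex -2.72 1.302 -0.356
vertex -2.216 0.751 0.032
vertex -2.038 1.573 0.057
endloop
endfacet
facet normal -0.553 0.697 0.457
outer loop
vertex -2.72 1.302 -0.356
vertex -2.038 1.573 0.057
vertex -2.238 1.904 -0.69
endloop
endfacet
facet normal -0.815 0.547 -0.191
outer loop
vertex -2.72 1.302 -0.356
vertex -2.238 1.904 -0.69
vertex -2.538 1.287 -1.177
endloop
endfacet
facet normal -0.966 -0.151 -0.211
outer loop
vertex -2.72 1.302 -0.356
vertex -2.538 1.287 -1.177
vertex -2.524 0.574 -0.73
endloop
endfacet
facet normal 0.138 -0.060 0.989
outer loop
vertex -2.038 1.573 0.057
vertex -2.216 0.751 0.032
vertex -1.422 1.013 -0.063
endloop
endfacet
facet normal -0.273 -0.907 0.321
outer loop
vertex -2.216 0.751 0.032
vertex -2.524 0.574 -0.73
vertex -1.722 0.396 -0.55
endloop
endfacet
facet normal -0.548 -0.452 -0.704
outer loop
vertex -2.524 0.574 -0.73
vertex -2.538 1.287 -1.177
vertex -1.922 0.727 -1.297
endloop
endfacet
facet normal -0.304 0.677 -0.671
outer loop
vertex -2.538 1.287 -1.177
vertex -2.238 1.904 -0.69
vertex -1.744 1.549 -1.272
endloop
endfacet
facet normal 0.120 0.919 0.375
outer loop
vertex -2.238 1.904 -0.69
vertex -2.038 1.573 0.057
vertex -1.436 1.726 -0.51
endloop
endfacet
facet normal 0.815 -0.547 0.191
outer loop
vertex -1.24 0.998 -0.884
vertex -1.422 1.013 -0.063
vertex -1.722 0.396 -0.55
endloop
endfacet
facet normal 0.553 -0.697 -0.457
outer loop
vertex -1.24 0.998 -0.884
vertex -1.722 0.396 -0.55
vertex -1.922 0.727 -1.297
endloop
endfacet
facet normal 0.542 -0.092 -0.835
outer loop
vertex -1.24 0.998 -0.884
vertex -1.922 0.727 -1.297
vertex -1.744 1.549 -1.272
endloop
endfacet
facet normal 0.797 0.432 -0.422
outer loop
vertex -1.24 0.998 -0.884
vertex -1.744 1.549 -1.272
vertex -1.436 1.726 -0.51
endloop
endfacet
facet normal 0.966 0.151 0.211
outer loop
vertex -1.24 0.998 -0.884
vertex -1.436 1.726 -0.51
vertex -1.422 1.013 -0.063
endloop
endfacet
facet normal 0.304 -0.677 0.671
outer loop
vertex -1.722 0.396 -0.55
vertex -1.422 1.013 -0.063
vertex -2.216 0.751 0.032
endloop
endfacet
facet normal -0.120 -0.919 -0.375
outer loop
vertex -1.922 0.727 -1.297
vertex -1.722 0.396 -0.55
vertex -2.524 0.574 -0.73
endloop
endfacet
facet normal -0.138 0.060 -0.989
outer loop
vertex -1.744 1.549 -1.272
vertex -1.922 0.727 -1.297
vertex -2.538 1.287 -1.177
endloop
endfacet
facet normal 0.273 0.907 -0.321
outer loop
vertex -1.436 1.726 -0.51
vertex -1.744 1.549 -1.272
vertex -2.238 1.904 -0.69
endloop
endfacet
facet normal 0.548 0.452 0.704
outer loop
vertex -1.422 1.013 -0.063
vertex -1.436 1.726 -0.51
vertex -2.038 1.573 0.057
endloop
endfacet
facet normal -0.385 -0.458 -0.801
outer loop
vertex 2.295 2.973 -0.362
vertex 1.953 2.549 0.045
vertex 1.823 3.153 -0.238
endloop
endfacet
facet normal 0.273 0.917 -0.291
outer loop
vertex 2.295 2.973 -0.362
vertex 1.823 3.153 -0.238
vertex 2.747 3.491 1.695
endloop
endfacet
facet normal -0.385 -0.458 -0.801
outer loop
vertex 1.823 3.153 -0.238
vertex 1.953 2.549 0.045
vertex 1.427 2.979 0.052
endloop
endfacet
facet normal -0.387 0.922 0.024
outer loop
vertex 1.823 3.153 -0.238
vertex 1.427 2.979 0.052
vertex 2.747 3.491 1.695
endloop
endfacet
facet normal -0.385 -0.458 -0.802
outer loop
vertex 1.427 2.979 0.052
vertex 1.953 2.549 0.045
vertex 1.34 2.553 0.337
endloop
endfacet
facet normal -0.756 0.464 0.463
outer loop
vertex 1.427 2.979 0.052
vertex 1.34 2.553 0.337
vertex 2.747 3.491 1.695
endloop
endfacet
facet normal -0.385 -0.457 -0.802
outer loop
vertex 1.34 2.553 0.337
vertex 1.953 2.549 0.045
vertex 1.612 2.124 0.451
endloop
endfacet
facet normal -0.615 -0.186 0.766
outer loop
vertex 1.34 2.553 0.337
vertex 1.612 2.124 0.451
vertex 2.747 3.491 1.695
endloop
endfacet
facet normal -0.385 -0.457 -0.802
outer loop
vertex 1.612 2.124 0.451
vertex 1.953 2.549 0.045
vertex 2.084 1.944 0.327
endloop
endfacet
facet normal -0.049 -0.650 0.758
outer loop
vertex 1.612 2.124 0.451
vertex 2.084 1.944 0.327
vertex 2.747 3.491 1.695
endloop
endfacet
facet normal -0.386 -0.457 -0.801
outer loop
vertex 2.084 1.944 0.327
vertex 1.953 2.549 0.045
vertex 2.48 2.118 0.037
endloop
endfacet
facet normal 0.612 -0.655 0.443
outer loop
vertex 2.084 1.944 0.327
vertex 2.48 2.118 0.037
vertex 2.747 3.491 1.695
endloop
endfacet
facet normal -0.386 -0.457 -0.801
outer loop
vertex 2.48 2.118 0.037
vertex 1.953 2.549 0.045
vertex 2.567 2.544 -0.248
endloop
endfacet
facet normal 0.980 -0.197 0.005
outer loop
vertex 2.48 2.118 0.037
vertex 2.567 2.544 -0.248
vertex 2.747 3.491 1.695
endloop
endfacet
facet normal -0.386 -0.458 -0.801
outer loop
vertex 2.567 2.544 -0.248
vertex 1.953 2.549 0.045
vertex 2.295 2.973 -0.362
endloop
endfacet
facet normal 0.840 0.453 -0.299
outer loop
vertex 2.567 2.544 -0.248
vertex 2.295 2.973 -0.362
vertex 2.747 3.491 1.695
endloop
endfacet

endsolid


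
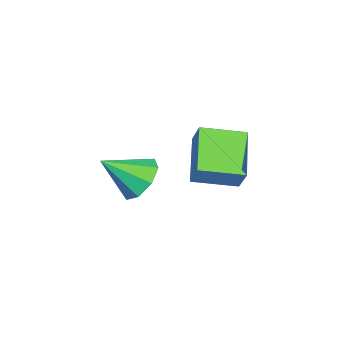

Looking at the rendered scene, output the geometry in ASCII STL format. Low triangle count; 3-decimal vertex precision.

solid 
facet normal -0.427 -0.363 -0.828
outer loop
vertex -2.919 2.35 -1.504
vertex -3.614 3.962 -1.852
vertex -1.187 2.855 -2.619
endloop
endfacet
facet normal 0.388 -0.901 0.195
outer loop
vertex -0.666 3.298 -1.608
vertex -2.919 2.35 -1.504
vertex -1.187 2.855 -2.619
endloop
endfacet
facet normal -0.427 -0.362 -0.828
outer loop
vertex -1.187 2.855 -2.619
vertex -3.614 3.962 -1.852
vertex -1.882 4.468 -2.966
endloop
endfacet
facet normal 0.817 0.239 -0.525
outer loop
vertex -1.882 4.468 -2.966
vertex -0.666 3.298 -1.608
vertex -1.187 2.855 -2.619
endloop
endfacet
facet normal -0.817 -0.239 0.525
outer loop
vertex -2.919 2.35 -1.504
vertex -3.093 4.405 -0.841
vertex -3.614 3.962 -1.852
endloop
endfacet
facet normal 0.388 -0.901 0.194
outer loop
vertex -2.398 2.792 -0.494
vertex -2.919 2.35 -1.504
vertex -0.666 3.298 -1.608
endloop
endfacet
facet normal -0.817 -0.239 0.526
outer loop
vertex -2.398 2.792 -0.494
vertex -3.093 4.405 -0.841
vertex -2.919 2.35 -1.504
endloop
endfacet
facet normal -0.388 0.901 -0.195
outer loop
vertex -3.614 3.962 -1.852
vertex -3.093 4.405 -0.841
vertex -1.882 4.468 -2.966
endloop
endfacet
facet normal 0.817 0.239 -0.526
outer loop
vertex -1.361 4.91 -1.956
vertex -0.666 3.298 -1.608
vertex -1.882 4.468 -2.966
endloop
endfacet
facet normal -0.388 0.901 -0.194
outer loop
vertex -1.882 4.468 -2.966
vertex -3.093 4.405 -0.841
vertex -1.361 4.91 -1.956
endloop
endfacet
facet normal 0.427 0.363 0.828
outer loop
vertex -1.361 4.91 -1.956
vertex -2.398 2.792 -0.494
vertex -0.666 3.298 -1.608
endloop
endfacet
facet normal 0.428 0.362 0.828
outer loop
vertex -3.093 4.405 -0.841
vertex -2.398 2.792 -0.494
vertex -1.361 4.91 -1.956
endloop
endfacet
facet normal -0.365 0.702 -0.612
outer loop
vertex -2.785 0.822 -4.165
vertex -3.518 0.11 -4.544
vertex -3.495 0.833 -3.729
endloop
endfacet
facet normal 0.502 0.302 0.810
outer loop
vertex -2.785 0.822 -4.165
vertex -3.495 0.833 -3.729
vertex -2.822 -1.23 -3.376
endloop
endfacet
facet normal -0.364 0.702 -0.612
outer loop
vertex -3.495 0.833 -3.729
vertex -3.518 0.11 -4.544
vertex -4.22 0.421 -3.77
endloop
endfacet
facet normal -0.128 0.127 0.984
outer loop
vertex -3.495 0.833 -3.729
vertex -4.22 0.421 -3.77
vertex -2.822 -1.23 -3.376
endloop
endfacet
facet normal -0.365 0.701 -0.612
outer loop
vertex -4.22 0.421 -3.77
vertex -3.518 0.11 -4.544
vertex -4.533 -0.173 -4.264
endloop
endfacet
facet normal -0.583 -0.315 0.749
outer loop
vertex -4.22 0.421 -3.77
vertex -4.533 -0.173 -4.264
vertex -2.822 -1.23 -3.376
endloop
endfacet
facet normal -0.365 0.702 -0.612
outer loop
vertex -4.533 -0.173 -4.264
vertex -3.518 0.11 -4.544
vertex -4.252 -0.601 -4.923
endloop
endfacet
facet normal -0.598 -0.764 0.242
outer loop
vertex -4.533 -0.173 -4.264
vertex -4.252 -0.601 -4.923
vertex -2.822 -1.23 -3.376
endloop
endfacet
facet normal -0.365 0.702 -0.611
outer loop
vertex -4.252 -0.601 -4.923
vertex -3.518 0.11 -4.544
vertex -3.541 -0.612 -5.36
endloop
endfacet
facet normal -0.162 -0.957 -0.239
outer loop
vertex -4.252 -0.601 -4.923
vertex -3.541 -0.612 -5.36
vertex -2.822 -1.23 -3.376
endloop
endfacet
facet normal -0.365 0.702 -0.611
outer loop
vertex -3.541 -0.612 -5.36
vertex -3.518 0.11 -4.544
vertex -2.817 -0.2 -5.319
endloop
endfacet
facet normal 0.468 -0.781 -0.413
outer loop
vertex -3.541 -0.612 -5.36
vertex -2.817 -0.2 -5.319
vertex -2.822 -1.23 -3.376
endloop
endfacet
facet normal -0.365 0.702 -0.611
outer loop
vertex -2.817 -0.2 -5.319
vertex -3.518 0.11 -4.544
vertex -2.504 0.394 -4.824
endloop
endfacet
facet normal 0.924 -0.339 -0.177
outer loop
vertex -2.817 -0.2 -5.319
vertex -2.504 0.394 -4.824
vertex -2.822 -1.23 -3.376
endloop
endfacet
facet normal -0.365 0.702 -0.612
outer loop
vertex -2.504 0.394 -4.824
vertex -3.518 0.11 -4.544
vertex -2.785 0.822 -4.165
endloop
endfacet
facet normal 0.938 0.110 0.329
outer loop
vertex -2.504 0.394 -4.824
vertex -2.785 0.822 -4.165
vertex -2.822 -1.23 -3.376
endloop
endfacet

endsolid


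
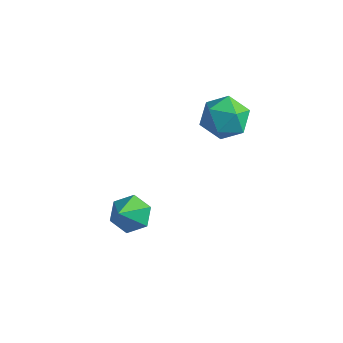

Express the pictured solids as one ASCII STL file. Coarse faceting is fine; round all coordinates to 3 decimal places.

solid 
facet normal -0.233 0.614 -0.754
outer loop
vertex 0.277 0.05 -1.609
vertex -0.114 -0.365 -1.826
vertex -0.305 0.054 -1.426
endloop
endfacet
facet normal 0.253 0.554 0.793
outer loop
vertex 0.277 0.05 -1.609
vertex -0.305 0.054 -1.426
vertex 0.254 -1.335 -0.634
endloop
endfacet
facet normal -0.233 0.614 -0.754
outer loop
vertex -0.305 0.054 -1.426
vertex -0.114 -0.365 -1.826
vertex -0.696 -0.361 -1.643
endloop
endfacet
facet normal -0.620 0.185 0.763
outer loop
vertex -0.305 0.054 -1.426
vertex -0.696 -0.361 -1.643
vertex 0.254 -1.335 -0.634
endloop
endfacet
facet normal -0.233 0.614 -0.755
outer loop
vertex -0.696 -0.361 -1.643
vertex -0.114 -0.365 -1.826
vertex -0.504 -0.78 -2.043
endloop
endfacet
facet normal -0.799 -0.564 0.208
outer loop
vertex -0.696 -0.361 -1.643
vertex -0.504 -0.78 -2.043
vertex 0.254 -1.335 -0.634
endloop
endfacet
facet normal -0.233 0.614 -0.755
outer loop
vertex -0.504 -0.78 -2.043
vertex -0.114 -0.365 -1.826
vertex 0.078 -0.784 -2.226
endloop
endfacet
facet normal -0.105 -0.943 -0.315
outer loop
vertex -0.504 -0.78 -2.043
vertex 0.078 -0.784 -2.226
vertex 0.254 -1.335 -0.634
endloop
endfacet
facet normal -0.233 0.614 -0.755
outer loop
vertex 0.078 -0.784 -2.226
vertex -0.114 -0.365 -1.826
vertex 0.468 -0.369 -2.009
endloop
endfacet
facet normal 0.768 -0.574 -0.284
outer loop
vertex 0.078 -0.784 -2.226
vertex 0.468 -0.369 -2.009
vertex 0.254 -1.335 -0.634
endloop
endfacet
facet normal -0.233 0.614 -0.754
outer loop
vertex 0.468 -0.369 -2.009
vertex -0.114 -0.365 -1.826
vertex 0.277 0.05 -1.609
endloop
endfacet
facet normal 0.947 0.174 0.270
outer loop
vertex 0.468 -0.369 -2.009
vertex 0.277 0.05 -1.609
vertex 0.254 -1.335 -0.634
endloop
endfacet
facet normal 0.035 0.908 0.418
outer loop
vertex 0.645 3.247 0.779
vertex 0.78 2.927 1.463
vertex 1.366 3.115 1.005
endloop
endfacet
facet normal 0.252 0.932 -0.260
outer loop
vertex 0.645 3.247 0.779
vertex 1.366 3.115 1.005
vertex 1.158 2.969 0.281
endloop
endfacet
facet normal -0.279 0.687 -0.671
outer loop
vertex 0.645 3.247 0.779
vertex 1.158 2.969 0.281
vertex 0.443 2.69 0.292
endloop
endfacet
facet normal -0.823 0.513 -0.245
outer loop
vertex 0.645 3.247 0.779
vertex 0.443 2.69 0.292
vertex 0.209 2.664 1.022
endloop
endfacet
facet normal -0.629 0.649 0.428
outer loop
vertex 0.645 3.247 0.779
vertex 0.209 2.664 1.022
vertex 0.78 2.927 1.463
endloop
endfacet
facet normal 0.807 0.489 -0.331
outer loop
vertex 1.158 2.969 0.281
vertex 1.366 3.115 1.005
vertex 1.611 2.476 0.658
endloop
endfacet
facet normal 0.456 0.450 0.768
outer loop
vertex 1.366 3.115 1.005
vertex 0.78 2.927 1.463
vertex 1.377 2.45 1.388
endloop
endfacet
facet normal -0.620 0.030 0.784
outer loop
vertex 0.78 2.927 1.463
vertex 0.209 2.664 1.022
vertex 0.662 2.171 1.399
endloop
endfacet
facet normal -0.933 -0.192 -0.306
outer loop
vertex 0.209 2.664 1.022
vertex 0.443 2.69 0.292
vertex 0.454 2.025 0.675
endloop
endfacet
facet normal -0.051 0.092 -0.994
outer loop
vertex 0.443 2.69 0.292
vertex 1.158 2.969 0.281
vertex 1.04 2.213 0.217
endloop
endfacet
facet normal 0.823 -0.513 0.245
outer loop
vertex 1.175 1.893 0.901
vertex 1.611 2.476 0.658
vertex 1.377 2.45 1.388
endloop
endfacet
facet normal 0.279 -0.687 0.671
outer loop
vertex 1.175 1.893 0.901
vertex 1.377 2.45 1.388
vertex 0.662 2.171 1.399
endloop
endfacet
facet normal -0.252 -0.932 0.260
outer loop
vertex 1.175 1.893 0.901
vertex 0.662 2.171 1.399
vertex 0.454 2.025 0.675
endloop
endfacet
facet normal -0.035 -0.908 -0.418
outer loop
vertex 1.175 1.893 0.901
vertex 0.454 2.025 0.675
vertex 1.04 2.213 0.217
endloop
endfacet
facet normal 0.629 -0.649 -0.428
outer loop
vertex 1.175 1.893 0.901
vertex 1.04 2.213 0.217
vertex 1.611 2.476 0.658
endloop
endfacet
facet normal 0.933 0.192 0.306
outer loop
vertex 1.377 2.45 1.388
vertex 1.611 2.476 0.658
vertex 1.366 3.115 1.005
endloop
endfacet
facet normal 0.051 -0.092 0.994
outer loop
vertex 0.662 2.171 1.399
vertex 1.377 2.45 1.388
vertex 0.78 2.927 1.463
endloop
endfacet
facet normal -0.807 -0.489 0.331
outer loop
vertex 0.454 2.025 0.675
vertex 0.662 2.171 1.399
vertex 0.209 2.664 1.022
endloop
endfacet
facet normal -0.456 -0.450 -0.768
outer loop
vertex 1.04 2.213 0.217
vertex 0.454 2.025 0.675
vertex 0.443 2.69 0.292
endloop
endfacet
facet normal 0.620 -0.030 -0.784
outer loop
vertex 1.611 2.476 0.658
vertex 1.04 2.213 0.217
vertex 1.158 2.969 0.281
endloop
endfacet

endsolid


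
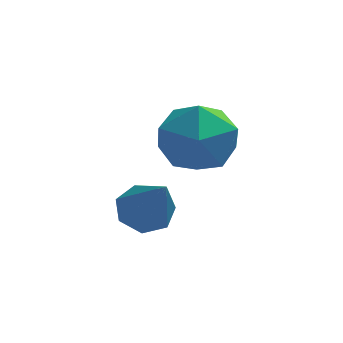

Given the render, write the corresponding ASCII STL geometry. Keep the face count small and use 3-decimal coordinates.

solid 
facet normal -0.905 -0.391 -0.165
outer loop
vertex -1.782 -0.973 -2.37
vertex -1.413 -1.833 -2.357
vertex -1.725 -1.446 -1.564
endloop
endfacet
facet normal -0.955 0.221 0.197
outer loop
vertex -1.782 -0.973 -2.37
vertex -1.725 -1.446 -1.564
vertex -1.519 -0.533 -1.587
endloop
endfacet
facet normal -0.651 0.734 -0.194
outer loop
vertex -1.782 -0.973 -2.37
vertex -1.519 -0.533 -1.587
vertex -1.079 -0.356 -2.394
endloop
endfacet
facet normal -0.413 0.439 -0.798
outer loop
vertex -1.782 -0.973 -2.37
vertex -1.079 -0.356 -2.394
vertex -1.014 -1.159 -2.87
endloop
endfacet
facet normal -0.570 -0.256 -0.780
outer loop
vertex -1.782 -0.973 -2.37
vertex -1.014 -1.159 -2.87
vertex -1.413 -1.833 -2.357
endloop
endfacet
facet normal -0.580 0.151 0.801
outer loop
vertex -1.519 -0.533 -1.587
vertex -1.725 -1.446 -1.564
vertex -0.986 -1.121 -1.09
endloop
endfacet
facet normal -0.499 -0.840 0.214
outer loop
vertex -1.725 -1.446 -1.564
vertex -1.413 -1.833 -2.357
vertex -0.921 -1.924 -1.566
endloop
endfacet
facet normal 0.044 -0.621 -0.782
outer loop
vertex -1.413 -1.833 -2.357
vertex -1.014 -1.159 -2.87
vertex -0.481 -1.747 -2.373
endloop
endfacet
facet normal 0.298 0.504 -0.810
outer loop
vertex -1.014 -1.159 -2.87
vertex -1.079 -0.356 -2.394
vertex -0.275 -0.834 -2.396
endloop
endfacet
facet normal -0.088 0.982 0.168
outer loop
vertex -1.079 -0.356 -2.394
vertex -1.519 -0.533 -1.587
vertex -0.587 -0.447 -1.603
endloop
endfacet
facet normal 0.413 -0.439 0.798
outer loop
vertex -0.218 -1.307 -1.59
vertex -0.986 -1.121 -1.09
vertex -0.921 -1.924 -1.566
endloop
endfacet
facet normal 0.651 -0.734 0.194
outer loop
vertex -0.218 -1.307 -1.59
vertex -0.921 -1.924 -1.566
vertex -0.481 -1.747 -2.373
endloop
endfacet
facet normal 0.955 -0.221 -0.197
outer loop
vertex -0.218 -1.307 -1.59
vertex -0.481 -1.747 -2.373
vertex -0.275 -0.834 -2.396
endloop
endfacet
facet normal 0.905 0.391 0.165
outer loop
vertex -0.218 -1.307 -1.59
vertex -0.275 -0.834 -2.396
vertex -0.587 -0.447 -1.603
endloop
endfacet
facet normal 0.570 0.256 0.780
outer loop
vertex -0.218 -1.307 -1.59
vertex -0.587 -0.447 -1.603
vertex -0.986 -1.121 -1.09
endloop
endfacet
facet normal -0.298 -0.504 0.810
outer loop
vertex -0.921 -1.924 -1.566
vertex -0.986 -1.121 -1.09
vertex -1.725 -1.446 -1.564
endloop
endfacet
facet normal 0.088 -0.982 -0.168
outer loop
vertex -0.481 -1.747 -2.373
vertex -0.921 -1.924 -1.566
vertex -1.413 -1.833 -2.357
endloop
endfacet
facet normal 0.580 -0.151 -0.801
outer loop
vertex -0.275 -0.834 -2.396
vertex -0.481 -1.747 -2.373
vertex -1.014 -1.159 -2.87
endloop
endfacet
facet normal 0.499 0.840 -0.214
outer loop
vertex -0.587 -0.447 -1.603
vertex -0.275 -0.834 -2.396
vertex -1.079 -0.356 -2.394
endloop
endfacet
facet normal -0.044 0.621 0.782
outer loop
vertex -0.986 -1.121 -1.09
vertex -0.587 -0.447 -1.603
vertex -1.519 -0.533 -1.587
endloop
endfacet
facet normal -0.296 0.566 -0.770
outer loop
vertex -1.427 -1.122 -4.025
vertex -2.006 -1.33 -3.955
vertex -1.739 -0.835 -3.694
endloop
endfacet
facet normal 0.813 0.424 0.399
outer loop
vertex -1.427 -1.122 -4.025
vertex -1.739 -0.835 -3.694
vertex -1.494 -2.31 -2.625
endloop
endfacet
facet normal -0.297 0.566 -0.769
outer loop
vertex -1.739 -0.835 -3.694
vertex -2.006 -1.33 -3.955
vertex -2.253 -0.921 -3.559
endloop
endfacet
facet normal 0.110 0.595 0.796
outer loop
vertex -1.739 -0.835 -3.694
vertex -2.253 -0.921 -3.559
vertex -1.494 -2.31 -2.625
endloop
endfacet
facet normal -0.296 0.566 -0.769
outer loop
vertex -2.253 -0.921 -3.559
vertex -2.006 -1.33 -3.955
vertex -2.581 -1.315 -3.723
endloop
endfacet
facet normal -0.609 0.186 0.771
outer loop
vertex -2.253 -0.921 -3.559
vertex -2.581 -1.315 -3.723
vertex -1.494 -2.31 -2.625
endloop
endfacet
facet normal -0.296 0.566 -0.770
outer loop
vertex -2.581 -1.315 -3.723
vertex -2.006 -1.33 -3.955
vertex -2.476 -1.72 -4.061
endloop
endfacet
facet normal -0.799 -0.494 0.343
outer loop
vertex -2.581 -1.315 -3.723
vertex -2.476 -1.72 -4.061
vertex -1.494 -2.31 -2.625
endloop
endfacet
facet normal -0.297 0.567 -0.768
outer loop
vertex -2.476 -1.72 -4.061
vertex -2.006 -1.33 -3.955
vertex -2.018 -1.831 -4.32
endloop
endfacet
facet normal -0.319 -0.933 -0.165
outer loop
vertex -2.476 -1.72 -4.061
vertex -2.018 -1.831 -4.32
vertex -1.494 -2.31 -2.625
endloop
endfacet
facet normal -0.297 0.567 -0.768
outer loop
vertex -2.018 -1.831 -4.32
vertex -2.006 -1.33 -3.955
vertex -1.551 -1.565 -4.304
endloop
endfacet
facet normal 0.469 -0.801 -0.371
outer loop
vertex -2.018 -1.831 -4.32
vertex -1.551 -1.565 -4.304
vertex -1.494 -2.31 -2.625
endloop
endfacet
facet normal -0.297 0.567 -0.768
outer loop
vertex -1.551 -1.565 -4.304
vertex -2.006 -1.33 -3.955
vertex -1.427 -1.122 -4.025
endloop
endfacet
facet normal 0.973 -0.197 -0.120
outer loop
vertex -1.551 -1.565 -4.304
vertex -1.427 -1.122 -4.025
vertex -1.494 -2.31 -2.625
endloop
endfacet

endsolid


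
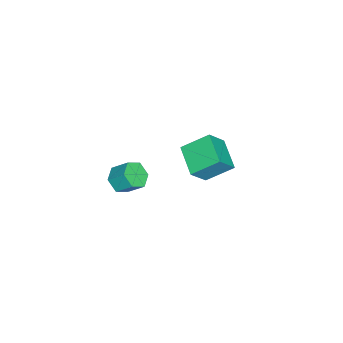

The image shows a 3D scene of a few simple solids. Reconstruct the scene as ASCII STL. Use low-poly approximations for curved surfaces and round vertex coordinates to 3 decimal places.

solid 
facet normal -0.774 -0.546 0.319
outer loop
vertex -1.631 1.158 -0.004
vertex -2.145 2.42 0.909
vertex -2.45 1.651 -1.146
endloop
endfacet
facet normal 0.313 -0.769 -0.557
outer loop
vertex -1.135 2.58 -1.689
vertex -1.631 1.158 -0.004
vertex -2.45 1.651 -1.146
endloop
endfacet
facet normal -0.774 -0.547 0.320
outer loop
vertex -2.45 1.651 -1.146
vertex -2.145 2.42 0.909
vertex -2.965 2.912 -0.233
endloop
endfacet
facet normal -0.550 0.331 -0.767
outer loop
vertex -2.965 2.912 -0.233
vertex -1.135 2.58 -1.689
vertex -2.45 1.651 -1.146
endloop
endfacet
facet normal 0.550 -0.331 0.767
outer loop
vertex -1.631 1.158 -0.004
vertex -0.83 3.349 0.366
vertex -2.145 2.42 0.909
endloop
endfacet
facet normal 0.314 -0.769 -0.557
outer loop
vertex -0.315 2.088 -0.547
vertex -1.631 1.158 -0.004
vertex -1.135 2.58 -1.689
endloop
endfacet
facet normal 0.550 -0.331 0.767
outer loop
vertex -0.315 2.088 -0.547
vertex -0.83 3.349 0.366
vertex -1.631 1.158 -0.004
endloop
endfacet
facet normal -0.314 0.769 0.557
outer loop
vertex -2.145 2.42 0.909
vertex -0.83 3.349 0.366
vertex -2.965 2.912 -0.233
endloop
endfacet
facet normal -0.550 0.331 -0.767
outer loop
vertex -1.649 3.842 -0.776
vertex -1.135 2.58 -1.689
vertex -2.965 2.912 -0.233
endloop
endfacet
facet normal -0.314 0.769 0.557
outer loop
vertex -2.965 2.912 -0.233
vertex -0.83 3.349 0.366
vertex -1.649 3.842 -0.776
endloop
endfacet
facet normal 0.774 0.547 -0.320
outer loop
vertex -1.649 3.842 -0.776
vertex -0.315 2.088 -0.547
vertex -1.135 2.58 -1.689
endloop
endfacet
facet normal 0.774 0.547 -0.319
outer loop
vertex -0.83 3.349 0.366
vertex -0.315 2.088 -0.547
vertex -1.649 3.842 -0.776
endloop
endfacet
facet normal -0.072 -0.728 -0.681
outer loop
vertex 4.654 0.198 2.664
vertex 3.941 0.133 2.809
vertex 4.168 0.595 2.291
endloop
endfacet
facet normal 0.743 0.417 -0.524
outer loop
vertex 4.654 0.198 2.664
vertex 4.168 0.595 2.291
vertex 4.732 0.992 3.407
endloop
endfacet
facet normal 0.743 0.417 -0.524
outer loop
vertex 4.732 0.992 3.407
vertex 4.168 0.595 2.291
vertex 4.246 1.389 3.034
endloop
endfacet
facet normal 0.071 0.728 0.682
outer loop
vertex 4.732 0.992 3.407
vertex 4.246 1.389 3.034
vertex 4.019 0.927 3.551
endloop
endfacet
facet normal -0.071 -0.729 -0.681
outer loop
vertex 4.168 0.595 2.291
vertex 3.941 0.133 2.809
vertex 3.455 0.53 2.435
endloop
endfacet
facet normal -0.204 0.679 -0.705
outer loop
vertex 4.168 0.595 2.291
vertex 3.455 0.53 2.435
vertex 4.246 1.389 3.034
endloop
endfacet
facet normal -0.204 0.679 -0.705
outer loop
vertex 4.246 1.389 3.034
vertex 3.455 0.53 2.435
vertex 3.533 1.324 3.178
endloop
endfacet
facet normal 0.071 0.728 0.682
outer loop
vertex 4.246 1.389 3.034
vertex 3.533 1.324 3.178
vertex 4.019 0.927 3.551
endloop
endfacet
facet normal -0.071 -0.729 -0.681
outer loop
vertex 3.455 0.53 2.435
vertex 3.941 0.133 2.809
vertex 3.228 0.068 2.953
endloop
endfacet
facet normal -0.948 0.263 -0.181
outer loop
vertex 3.455 0.53 2.435
vertex 3.228 0.068 2.953
vertex 3.533 1.324 3.178
endloop
endfacet
facet normal -0.948 0.263 -0.181
outer loop
vertex 3.533 1.324 3.178
vertex 3.228 0.068 2.953
vertex 3.306 0.862 3.696
endloop
endfacet
facet normal 0.072 0.728 0.681
outer loop
vertex 3.533 1.324 3.178
vertex 3.306 0.862 3.696
vertex 4.019 0.927 3.551
endloop
endfacet
facet normal -0.071 -0.728 -0.682
outer loop
vertex 3.228 0.068 2.953
vertex 3.941 0.133 2.809
vertex 3.714 -0.329 3.326
endloop
endfacet
facet normal -0.743 -0.417 0.524
outer loop
vertex 3.228 0.068 2.953
vertex 3.714 -0.329 3.326
vertex 3.306 0.862 3.696
endloop
endfacet
facet normal -0.743 -0.417 0.524
outer loop
vertex 3.306 0.862 3.696
vertex 3.714 -0.329 3.326
vertex 3.792 0.465 4.069
endloop
endfacet
facet normal 0.072 0.728 0.681
outer loop
vertex 3.306 0.862 3.696
vertex 3.792 0.465 4.069
vertex 4.019 0.927 3.551
endloop
endfacet
facet normal -0.071 -0.728 -0.682
outer loop
vertex 3.714 -0.329 3.326
vertex 3.941 0.133 2.809
vertex 4.427 -0.264 3.182
endloop
endfacet
facet normal 0.204 -0.679 0.705
outer loop
vertex 3.714 -0.329 3.326
vertex 4.427 -0.264 3.182
vertex 3.792 0.465 4.069
endloop
endfacet
facet normal 0.204 -0.679 0.705
outer loop
vertex 3.792 0.465 4.069
vertex 4.427 -0.264 3.182
vertex 4.505 0.53 3.925
endloop
endfacet
facet normal 0.071 0.729 0.681
outer loop
vertex 3.792 0.465 4.069
vertex 4.505 0.53 3.925
vertex 4.019 0.927 3.551
endloop
endfacet
facet normal -0.072 -0.728 -0.681
outer loop
vertex 4.427 -0.264 3.182
vertex 3.941 0.133 2.809
vertex 4.654 0.198 2.664
endloop
endfacet
facet normal 0.948 -0.263 0.181
outer loop
vertex 4.427 -0.264 3.182
vertex 4.654 0.198 2.664
vertex 4.505 0.53 3.925
endloop
endfacet
facet normal 0.948 -0.263 0.181
outer loop
vertex 4.505 0.53 3.925
vertex 4.654 0.198 2.664
vertex 4.732 0.992 3.407
endloop
endfacet
facet normal 0.071 0.729 0.681
outer loop
vertex 4.505 0.53 3.925
vertex 4.732 0.992 3.407
vertex 4.019 0.927 3.551
endloop
endfacet

endsolid


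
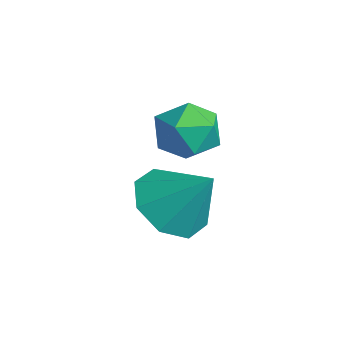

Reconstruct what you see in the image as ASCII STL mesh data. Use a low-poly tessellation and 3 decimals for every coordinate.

solid 
facet normal -0.521 -0.414 -0.746
outer loop
vertex -2.478 3.514 -2.528
vertex -3.111 3.49 -2.073
vertex -2.81 4.009 -2.571
endloop
endfacet
facet normal 0.826 0.539 -0.167
outer loop
vertex -2.478 3.514 -2.528
vertex -2.81 4.009 -2.571
vertex -2.509 3.97 -1.207
endloop
endfacet
facet normal -0.520 -0.415 -0.747
outer loop
vertex -2.81 4.009 -2.571
vertex -3.111 3.49 -2.073
vertex -3.318 4.199 -2.323
endloop
endfacet
facet normal 0.330 0.943 -0.046
outer loop
vertex -2.81 4.009 -2.571
vertex -3.318 4.199 -2.323
vertex -2.509 3.97 -1.207
endloop
endfacet
facet normal -0.520 -0.415 -0.747
outer loop
vertex -3.318 4.199 -2.323
vertex -3.111 3.49 -2.073
vertex -3.706 3.974 -1.928
endloop
endfacet
facet normal -0.197 0.922 0.332
outer loop
vertex -3.318 4.199 -2.323
vertex -3.706 3.974 -1.928
vertex -2.509 3.97 -1.207
endloop
endfacet
facet normal -0.519 -0.414 -0.748
outer loop
vertex -3.706 3.974 -1.928
vertex -3.111 3.49 -2.073
vertex -3.745 3.465 -1.619
endloop
endfacet
facet normal -0.449 0.489 0.748
outer loop
vertex -3.706 3.974 -1.928
vertex -3.745 3.465 -1.619
vertex -2.509 3.97 -1.207
endloop
endfacet
facet normal -0.519 -0.415 -0.748
outer loop
vertex -3.745 3.465 -1.619
vertex -3.111 3.49 -2.073
vertex -3.413 2.97 -1.575
endloop
endfacet
facet normal -0.277 -0.101 0.955
outer loop
vertex -3.745 3.465 -1.619
vertex -3.413 2.97 -1.575
vertex -2.509 3.97 -1.207
endloop
endfacet
facet normal -0.520 -0.414 -0.747
outer loop
vertex -3.413 2.97 -1.575
vertex -3.111 3.49 -2.073
vertex -2.905 2.78 -1.823
endloop
endfacet
facet normal 0.219 -0.505 0.835
outer loop
vertex -3.413 2.97 -1.575
vertex -2.905 2.78 -1.823
vertex -2.509 3.97 -1.207
endloop
endfacet
facet normal -0.520 -0.414 -0.747
outer loop
vertex -2.905 2.78 -1.823
vertex -3.111 3.49 -2.073
vertex -2.517 3.005 -2.218
endloop
endfacet
facet normal 0.746 -0.485 0.457
outer loop
vertex -2.905 2.78 -1.823
vertex -2.517 3.005 -2.218
vertex -2.509 3.97 -1.207
endloop
endfacet
facet normal -0.521 -0.415 -0.746
outer loop
vertex -2.517 3.005 -2.218
vertex -3.111 3.49 -2.073
vertex -2.478 3.514 -2.528
endloop
endfacet
facet normal 0.998 -0.051 0.041
outer loop
vertex -2.517 3.005 -2.218
vertex -2.478 3.514 -2.528
vertex -2.509 3.97 -1.207
endloop
endfacet
facet normal -0.520 0.534 0.667
outer loop
vertex -3.284 4.389 -0.232
vertex -3.759 3.958 -0.257
vertex -3.284 3.888 0.169
endloop
endfacet
facet normal 0.181 0.615 0.768
outer loop
vertex -3.284 4.389 -0.232
vertex -3.284 3.888 0.169
vertex -2.738 4.076 -0.11
endloop
endfacet
facet normal 0.462 0.871 0.166
outer loop
vertex -3.284 4.389 -0.232
vertex -2.738 4.076 -0.11
vertex -2.874 4.262 -0.708
endloop
endfacet
facet normal -0.065 0.949 -0.309
outer loop
vertex -3.284 4.389 -0.232
vertex -2.874 4.262 -0.708
vertex -3.505 4.189 -0.8
endloop
endfacet
facet normal -0.672 0.741 0.001
outer loop
vertex -3.284 4.389 -0.232
vertex -3.505 4.189 -0.8
vertex -3.759 3.958 -0.257
endloop
endfacet
facet normal 0.463 -0.031 0.886
outer loop
vertex -2.738 4.076 -0.11
vertex -3.284 3.888 0.169
vertex -2.875 3.451 -0.06
endloop
endfacet
facet normal -0.672 -0.162 0.723
outer loop
vertex -3.284 3.888 0.169
vertex -3.759 3.958 -0.257
vertex -3.506 3.378 -0.152
endloop
endfacet
facet normal -0.918 0.173 -0.356
outer loop
vertex -3.759 3.958 -0.257
vertex -3.505 4.189 -0.8
vertex -3.642 3.564 -0.75
endloop
endfacet
facet normal 0.066 0.511 -0.857
outer loop
vertex -3.505 4.189 -0.8
vertex -2.874 4.262 -0.708
vertex -3.096 3.752 -1.029
endloop
endfacet
facet normal 0.919 0.385 -0.089
outer loop
vertex -2.874 4.262 -0.708
vertex -2.738 4.076 -0.11
vertex -2.621 3.682 -0.603
endloop
endfacet
facet normal 0.065 -0.949 0.309
outer loop
vertex -3.096 3.251 -0.628
vertex -2.875 3.451 -0.06
vertex -3.506 3.378 -0.152
endloop
endfacet
facet normal -0.462 -0.871 -0.166
outer loop
vertex -3.096 3.251 -0.628
vertex -3.506 3.378 -0.152
vertex -3.642 3.564 -0.75
endloop
endfacet
facet normal -0.181 -0.615 -0.768
outer loop
vertex -3.096 3.251 -0.628
vertex -3.642 3.564 -0.75
vertex -3.096 3.752 -1.029
endloop
endfacet
facet normal 0.520 -0.534 -0.667
outer loop
vertex -3.096 3.251 -0.628
vertex -3.096 3.752 -1.029
vertex -2.621 3.682 -0.603
endloop
endfacet
facet normal 0.672 -0.741 -0.001
outer loop
vertex -3.096 3.251 -0.628
vertex -2.621 3.682 -0.603
vertex -2.875 3.451 -0.06
endloop
endfacet
facet normal -0.066 -0.511 0.857
outer loop
vertex -3.506 3.378 -0.152
vertex -2.875 3.451 -0.06
vertex -3.284 3.888 0.169
endloop
endfacet
facet normal -0.919 -0.385 0.089
outer loop
vertex -3.642 3.564 -0.75
vertex -3.506 3.378 -0.152
vertex -3.759 3.958 -0.257
endloop
endfacet
facet normal -0.463 0.031 -0.886
outer loop
vertex -3.096 3.752 -1.029
vertex -3.642 3.564 -0.75
vertex -3.505 4.189 -0.8
endloop
endfacet
facet normal 0.672 0.162 -0.723
outer loop
vertex -2.621 3.682 -0.603
vertex -3.096 3.752 -1.029
vertex -2.874 4.262 -0.708
endloop
endfacet
facet normal 0.918 -0.173 0.356
outer loop
vertex -2.875 3.451 -0.06
vertex -2.621 3.682 -0.603
vertex -2.738 4.076 -0.11
endloop
endfacet

endsolid


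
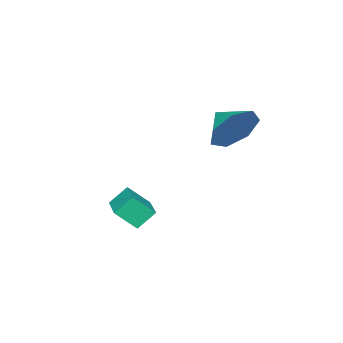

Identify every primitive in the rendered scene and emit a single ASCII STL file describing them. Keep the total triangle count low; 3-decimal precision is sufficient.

solid 
facet normal -0.711 -0.685 -0.156
outer loop
vertex -1.456 -3.543 -2.593
vertex -1.971 -3.155 -1.951
vertex -1.897 -2.918 -3.326
endloop
endfacet
facet normal 0.567 -0.427 -0.705
outer loop
vertex -0.909 -1.965 -3.109
vertex -1.456 -3.543 -2.593
vertex -1.897 -2.918 -3.326
endloop
endfacet
facet normal -0.711 -0.686 -0.156
outer loop
vertex -1.897 -2.918 -3.326
vertex -1.971 -3.155 -1.951
vertex -2.413 -2.53 -2.684
endloop
endfacet
facet normal -0.417 0.590 -0.692
outer loop
vertex -2.413 -2.53 -2.684
vertex -0.909 -1.965 -3.109
vertex -1.897 -2.918 -3.326
endloop
endfacet
facet normal 0.417 -0.590 0.691
outer loop
vertex -1.456 -3.543 -2.593
vertex -0.983 -2.202 -1.734
vertex -1.971 -3.155 -1.951
endloop
endfacet
facet normal 0.566 -0.427 -0.705
outer loop
vertex -0.467 -2.59 -2.376
vertex -1.456 -3.543 -2.593
vertex -0.909 -1.965 -3.109
endloop
endfacet
facet normal 0.417 -0.590 0.692
outer loop
vertex -0.467 -2.59 -2.376
vertex -0.983 -2.202 -1.734
vertex -1.456 -3.543 -2.593
endloop
endfacet
facet normal -0.566 0.427 0.705
outer loop
vertex -1.971 -3.155 -1.951
vertex -0.983 -2.202 -1.734
vertex -2.413 -2.53 -2.684
endloop
endfacet
facet normal -0.417 0.590 -0.691
outer loop
vertex -1.424 -1.577 -2.467
vertex -0.909 -1.965 -3.109
vertex -2.413 -2.53 -2.684
endloop
endfacet
facet normal -0.566 0.427 0.705
outer loop
vertex -2.413 -2.53 -2.684
vertex -0.983 -2.202 -1.734
vertex -1.424 -1.577 -2.467
endloop
endfacet
facet normal 0.711 0.686 0.156
outer loop
vertex -1.424 -1.577 -2.467
vertex -0.467 -2.59 -2.376
vertex -0.909 -1.965 -3.109
endloop
endfacet
facet normal 0.711 0.686 0.157
outer loop
vertex -0.983 -2.202 -1.734
vertex -0.467 -2.59 -2.376
vertex -1.424 -1.577 -2.467
endloop
endfacet
facet normal 0.290 0.881 -0.375
outer loop
vertex -2.521 0.659 2.213
vertex -3.01 0.454 1.354
vertex -3.357 0.92 2.18
endloop
endfacet
facet normal -0.124 -0.277 0.953
outer loop
vertex -2.521 0.659 2.213
vertex -3.357 0.92 2.18
vertex -3.33 -0.514 1.766
endloop
endfacet
facet normal 0.291 0.880 -0.375
outer loop
vertex -3.357 0.92 2.18
vertex -3.01 0.454 1.354
vertex -3.932 0.831 1.525
endloop
endfacet
facet normal -0.722 -0.205 0.661
outer loop
vertex -3.357 0.92 2.18
vertex -3.932 0.831 1.525
vertex -3.33 -0.514 1.766
endloop
endfacet
facet normal 0.290 0.880 -0.375
outer loop
vertex -3.932 0.831 1.525
vertex -3.01 0.454 1.354
vertex -3.813 0.458 0.741
endloop
endfacet
facet normal -0.915 -0.400 0.052
outer loop
vertex -3.932 0.831 1.525
vertex -3.813 0.458 0.741
vertex -3.33 -0.514 1.766
endloop
endfacet
facet normal 0.290 0.880 -0.375
outer loop
vertex -3.813 0.458 0.741
vertex -3.01 0.454 1.354
vertex -3.09 0.082 0.418
endloop
endfacet
facet normal -0.559 -0.717 -0.417
outer loop
vertex -3.813 0.458 0.741
vertex -3.09 0.082 0.418
vertex -3.33 -0.514 1.766
endloop
endfacet
facet normal 0.290 0.881 -0.375
outer loop
vertex -3.09 0.082 0.418
vertex -3.01 0.454 1.354
vertex -2.307 -0.013 0.8
endloop
endfacet
facet normal 0.080 -0.917 -0.391
outer loop
vertex -3.09 0.082 0.418
vertex -2.307 -0.013 0.8
vertex -3.33 -0.514 1.766
endloop
endfacet
facet normal 0.290 0.881 -0.374
outer loop
vertex -2.307 -0.013 0.8
vertex -3.01 0.454 1.354
vertex -2.054 0.243 1.599
endloop
endfacet
facet normal 0.518 -0.849 0.108
outer loop
vertex -2.307 -0.013 0.8
vertex -2.054 0.243 1.599
vertex -3.33 -0.514 1.766
endloop
endfacet
facet normal 0.290 0.880 -0.375
outer loop
vertex -2.054 0.243 1.599
vertex -3.01 0.454 1.354
vertex -2.521 0.659 2.213
endloop
endfacet
facet normal 0.427 -0.564 0.707
outer loop
vertex -2.054 0.243 1.599
vertex -2.521 0.659 2.213
vertex -3.33 -0.514 1.766
endloop
endfacet

endsolid
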